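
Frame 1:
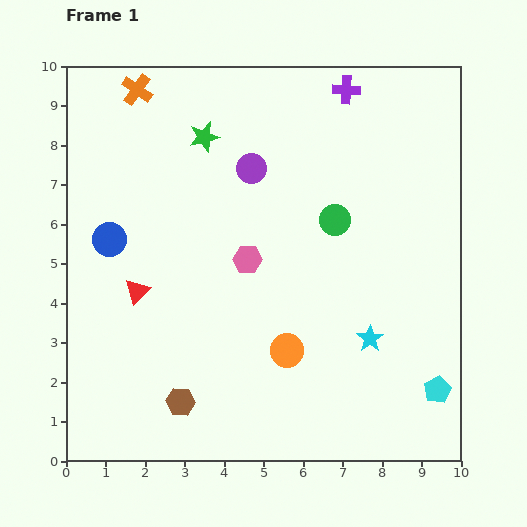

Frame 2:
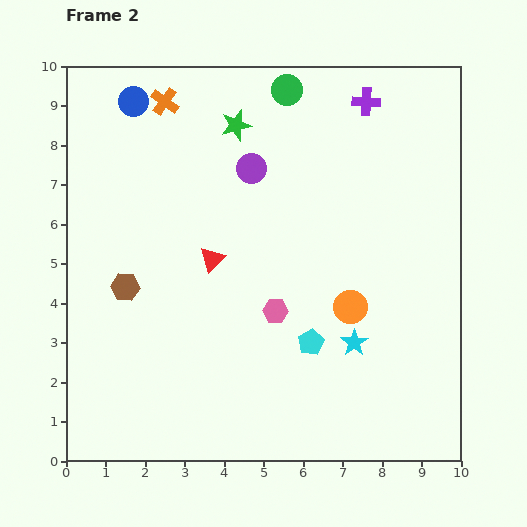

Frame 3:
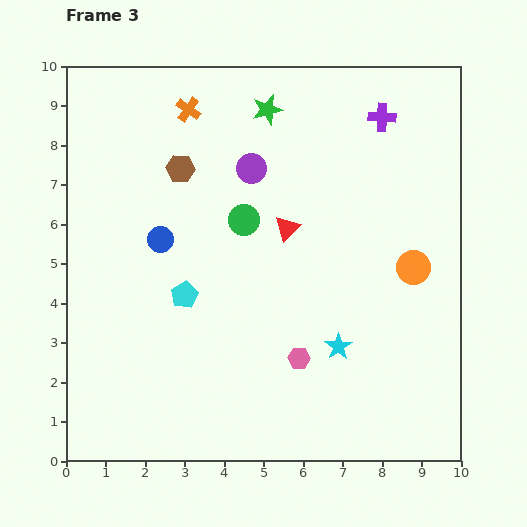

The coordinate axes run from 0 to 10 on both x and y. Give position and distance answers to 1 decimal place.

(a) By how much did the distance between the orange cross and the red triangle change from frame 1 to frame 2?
-0.9

Distance in frame 1: 5.1. Distance in frame 2: 4.2.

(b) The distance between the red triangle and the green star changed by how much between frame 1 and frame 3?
-1.3

Distance in frame 1: 4.3. Distance in frame 3: 3.0.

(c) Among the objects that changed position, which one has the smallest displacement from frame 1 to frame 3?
the cyan star

(moved 0.8)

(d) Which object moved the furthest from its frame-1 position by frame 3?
the cyan pentagon

(moved 6.8; next 5.9)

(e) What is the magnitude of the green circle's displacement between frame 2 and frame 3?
3.5

The green circle moved from (5.6, 9.4) to (4.5, 6.1), a distance of √(1.1² + 3.3²) ≈ 3.5.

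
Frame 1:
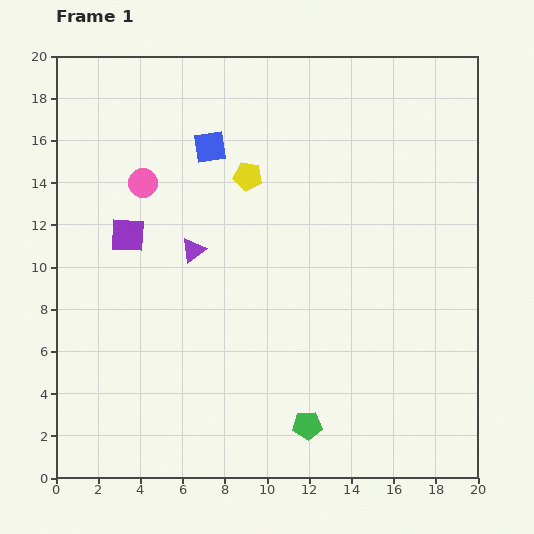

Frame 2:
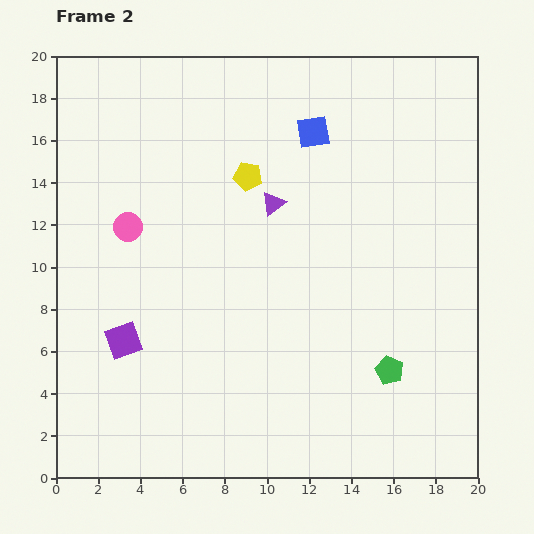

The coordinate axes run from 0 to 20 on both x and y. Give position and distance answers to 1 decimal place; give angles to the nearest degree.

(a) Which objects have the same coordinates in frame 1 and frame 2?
the yellow pentagon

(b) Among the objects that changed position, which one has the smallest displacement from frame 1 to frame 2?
the pink circle

(moved 2.2)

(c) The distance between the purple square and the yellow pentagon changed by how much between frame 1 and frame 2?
+3.4

Distance in frame 1: 6.4. Distance in frame 2: 9.8.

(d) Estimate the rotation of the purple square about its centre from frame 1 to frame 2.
22° counter-clockwise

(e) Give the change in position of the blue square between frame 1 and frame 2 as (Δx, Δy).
(4.9, 0.7)

The blue square was at (7.3, 15.7) in frame 1 and (12.2, 16.4) in frame 2.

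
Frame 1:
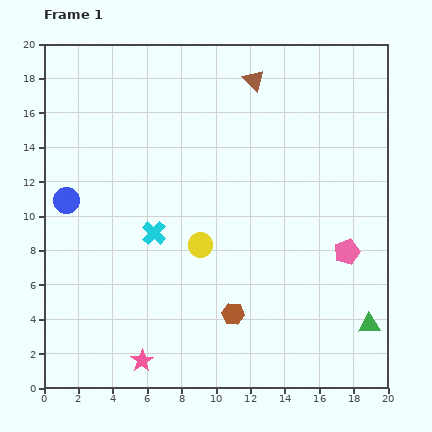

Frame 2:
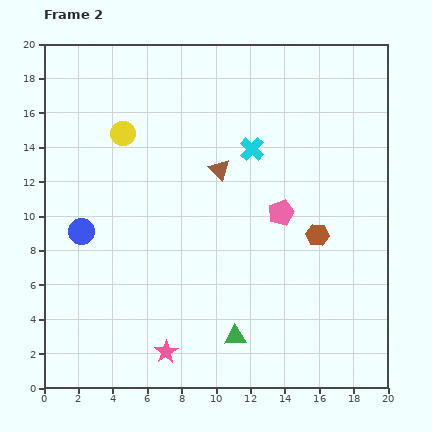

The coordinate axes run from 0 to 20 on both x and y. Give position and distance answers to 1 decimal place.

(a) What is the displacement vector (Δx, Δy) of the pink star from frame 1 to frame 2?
(1.4, 0.5)

The pink star was at (5.7, 1.6) in frame 1 and (7.1, 2.1) in frame 2.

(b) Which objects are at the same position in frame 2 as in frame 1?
none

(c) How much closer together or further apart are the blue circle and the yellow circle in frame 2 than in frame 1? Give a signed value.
-2.0

Distance in frame 1: 8.2. Distance in frame 2: 6.2.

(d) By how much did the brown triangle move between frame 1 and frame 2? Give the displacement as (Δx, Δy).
(-2.0, -5.2)

The brown triangle was at (12.2, 17.9) in frame 1 and (10.2, 12.7) in frame 2.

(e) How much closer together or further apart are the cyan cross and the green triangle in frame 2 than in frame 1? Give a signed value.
-2.7

Distance in frame 1: 13.6. Distance in frame 2: 10.9.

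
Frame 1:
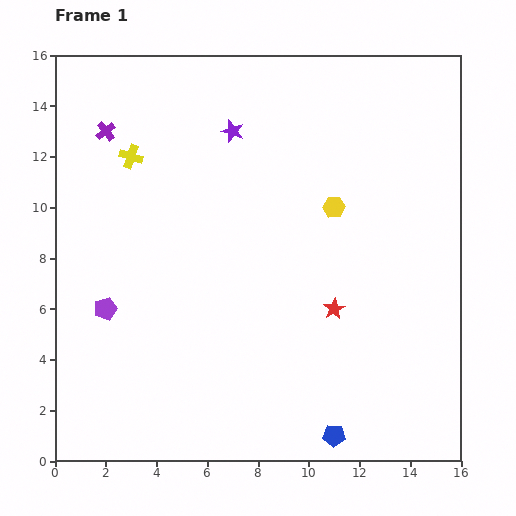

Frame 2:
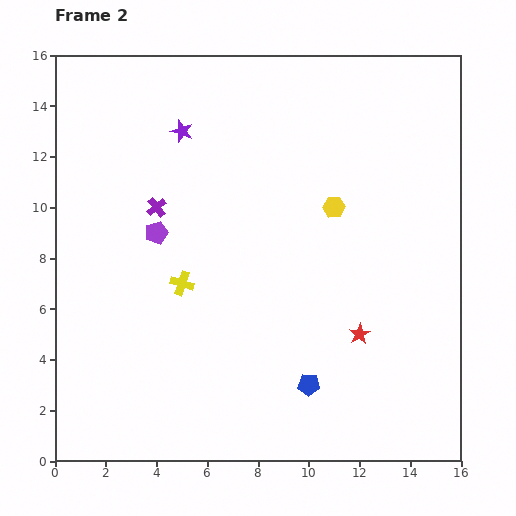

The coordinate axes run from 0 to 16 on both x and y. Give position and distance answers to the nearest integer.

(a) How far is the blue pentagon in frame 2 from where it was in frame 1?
2

The blue pentagon moved from (11, 1) to (10, 3), a distance of √(1² + 2²) ≈ 2.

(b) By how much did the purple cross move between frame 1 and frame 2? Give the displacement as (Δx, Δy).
(2, -3)

The purple cross was at (2, 13) in frame 1 and (4, 10) in frame 2.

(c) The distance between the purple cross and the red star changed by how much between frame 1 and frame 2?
-2

Distance in frame 1: 11. Distance in frame 2: 9.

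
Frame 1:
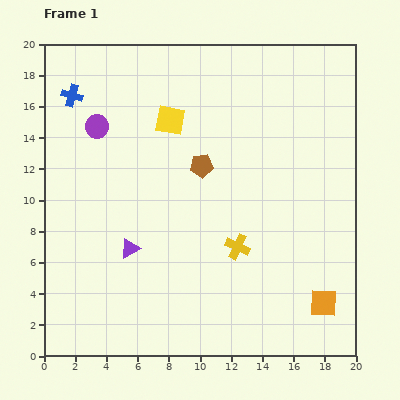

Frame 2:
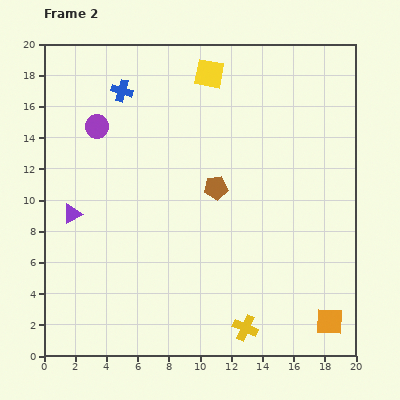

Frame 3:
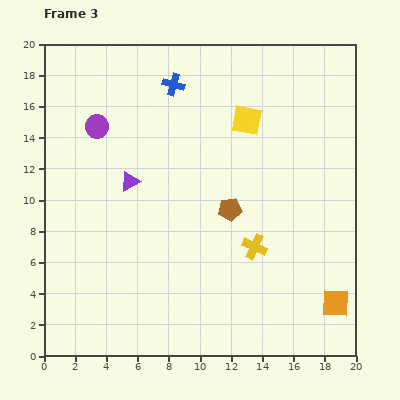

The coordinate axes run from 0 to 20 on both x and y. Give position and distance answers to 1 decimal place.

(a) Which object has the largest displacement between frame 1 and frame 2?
the yellow cross

(moved 5.2; next 4.3)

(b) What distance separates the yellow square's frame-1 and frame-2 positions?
3.9

The yellow square moved from (8.1, 15.1) to (10.6, 18.1), a distance of √(2.5² + 3.0²) ≈ 3.9.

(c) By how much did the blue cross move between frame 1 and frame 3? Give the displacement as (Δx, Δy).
(6.5, 0.7)

The blue cross was at (1.8, 16.7) in frame 1 and (8.3, 17.4) in frame 3.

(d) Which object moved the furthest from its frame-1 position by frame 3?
the blue cross

(moved 6.5; next 4.9)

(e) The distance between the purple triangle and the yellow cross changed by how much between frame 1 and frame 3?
+2.1

Distance in frame 1: 6.9. Distance in frame 3: 9.0.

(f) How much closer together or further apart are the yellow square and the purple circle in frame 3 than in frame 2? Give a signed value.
+1.6

Distance in frame 2: 8.0. Distance in frame 3: 9.6.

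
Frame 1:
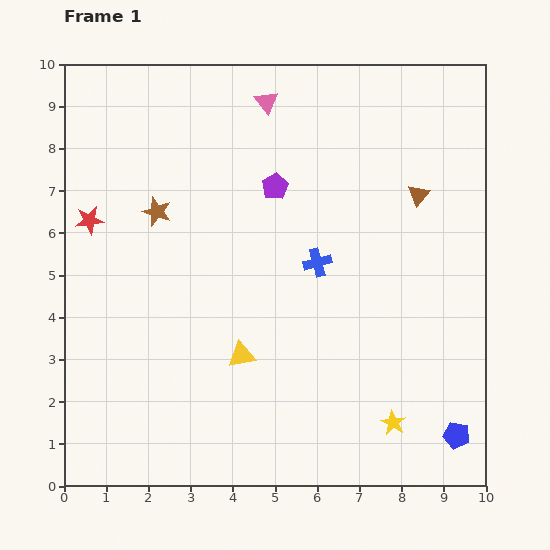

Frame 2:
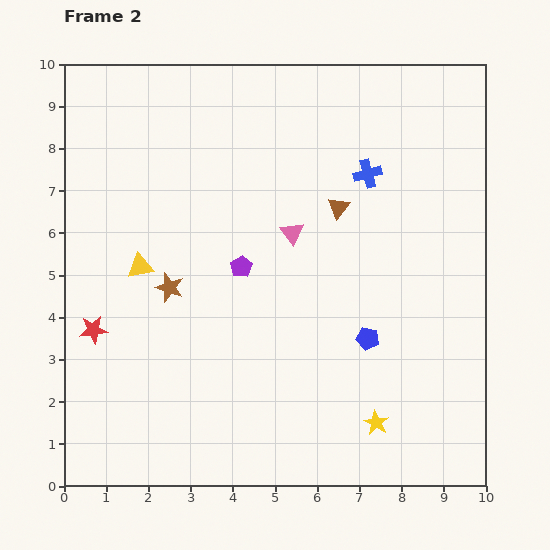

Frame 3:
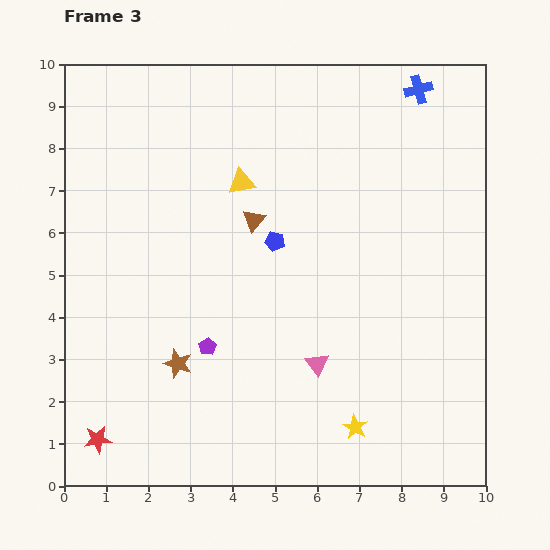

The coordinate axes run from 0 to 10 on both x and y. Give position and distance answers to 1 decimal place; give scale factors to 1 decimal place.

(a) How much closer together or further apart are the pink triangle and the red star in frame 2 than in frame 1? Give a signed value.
+0.2

Distance in frame 1: 5.0. Distance in frame 2: 5.2.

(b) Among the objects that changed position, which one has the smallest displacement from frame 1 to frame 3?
the yellow star

(moved 0.9)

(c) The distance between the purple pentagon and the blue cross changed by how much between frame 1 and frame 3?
+5.8

Distance in frame 1: 2.1. Distance in frame 3: 7.9.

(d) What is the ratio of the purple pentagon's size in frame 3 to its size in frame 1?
0.7×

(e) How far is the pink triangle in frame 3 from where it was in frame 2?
3.2

The pink triangle moved from (5.4, 6.0) to (6.0, 2.9), a distance of √(0.6² + 3.1²) ≈ 3.2.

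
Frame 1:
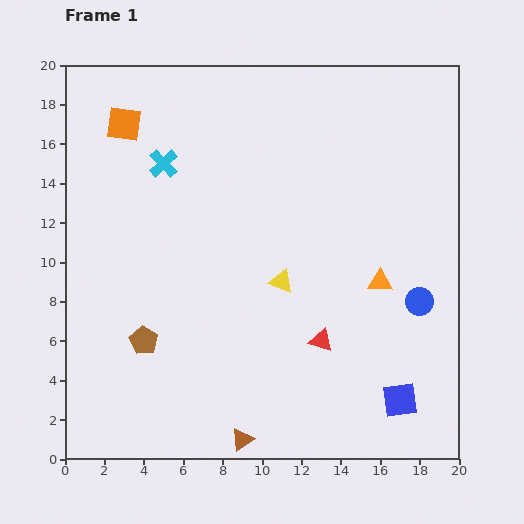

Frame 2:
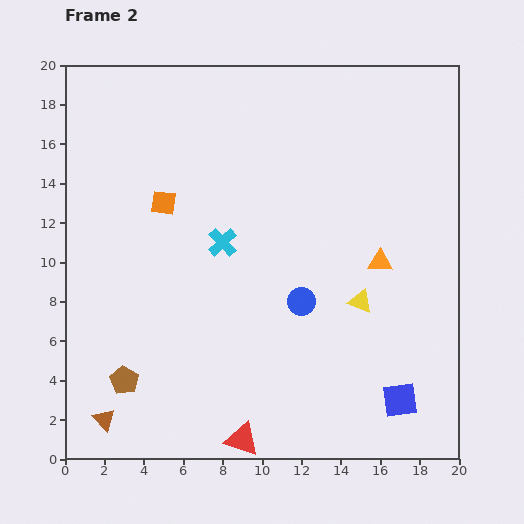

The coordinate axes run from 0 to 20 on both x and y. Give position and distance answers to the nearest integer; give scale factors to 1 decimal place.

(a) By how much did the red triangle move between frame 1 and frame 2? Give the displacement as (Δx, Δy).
(-4, -5)

The red triangle was at (13, 6) in frame 1 and (9, 1) in frame 2.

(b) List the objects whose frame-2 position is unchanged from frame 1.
the blue square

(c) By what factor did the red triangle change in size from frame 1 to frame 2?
1.5×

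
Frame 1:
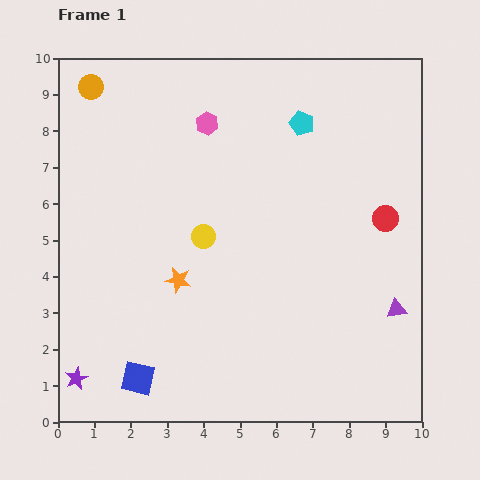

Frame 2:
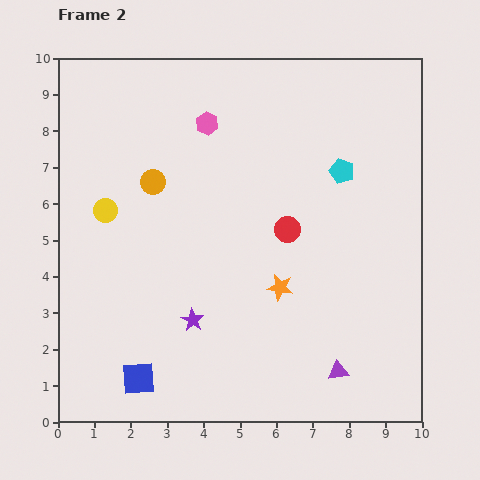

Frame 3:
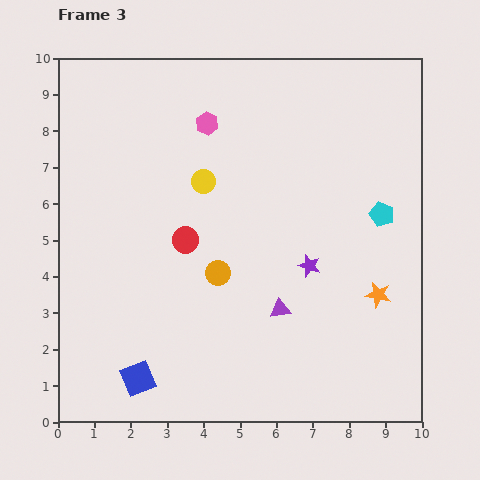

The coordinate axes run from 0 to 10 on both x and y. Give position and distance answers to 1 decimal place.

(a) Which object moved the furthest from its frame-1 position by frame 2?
the purple star

(moved 3.6; next 3.1)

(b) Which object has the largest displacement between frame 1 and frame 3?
the purple star

(moved 7.1; next 6.2)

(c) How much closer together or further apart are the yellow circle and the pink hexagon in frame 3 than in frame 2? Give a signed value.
-2.1

Distance in frame 2: 3.7. Distance in frame 3: 1.6.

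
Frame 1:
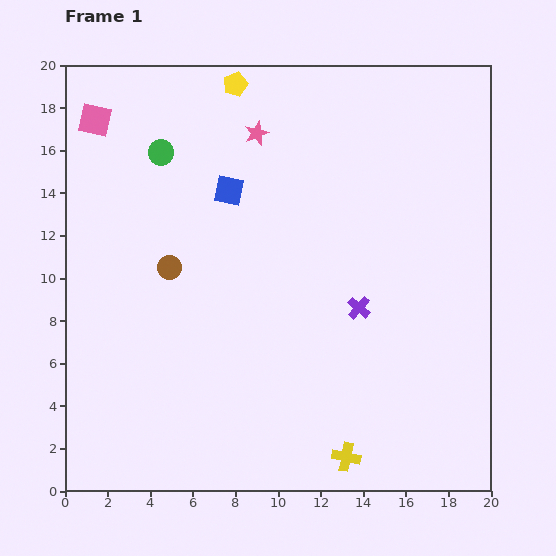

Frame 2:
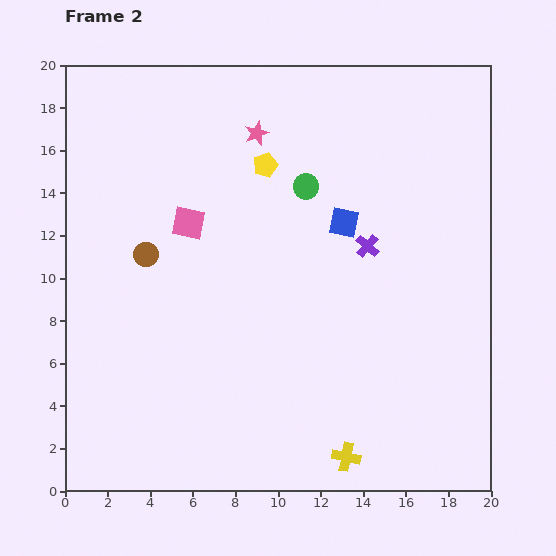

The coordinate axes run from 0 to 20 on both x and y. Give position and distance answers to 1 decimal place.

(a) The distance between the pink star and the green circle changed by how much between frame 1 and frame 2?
-1.2

Distance in frame 1: 4.6. Distance in frame 2: 3.4.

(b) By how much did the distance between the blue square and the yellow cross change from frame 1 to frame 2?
-2.7

Distance in frame 1: 13.7. Distance in frame 2: 11.0.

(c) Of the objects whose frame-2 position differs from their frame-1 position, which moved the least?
the brown circle

(moved 1.3)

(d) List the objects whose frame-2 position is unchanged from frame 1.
the pink star, the yellow cross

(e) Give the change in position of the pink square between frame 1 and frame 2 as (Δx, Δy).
(4.4, -4.8)

The pink square was at (1.4, 17.4) in frame 1 and (5.8, 12.6) in frame 2.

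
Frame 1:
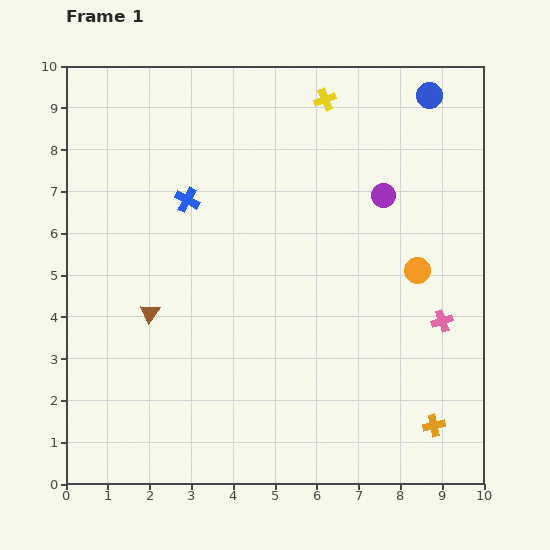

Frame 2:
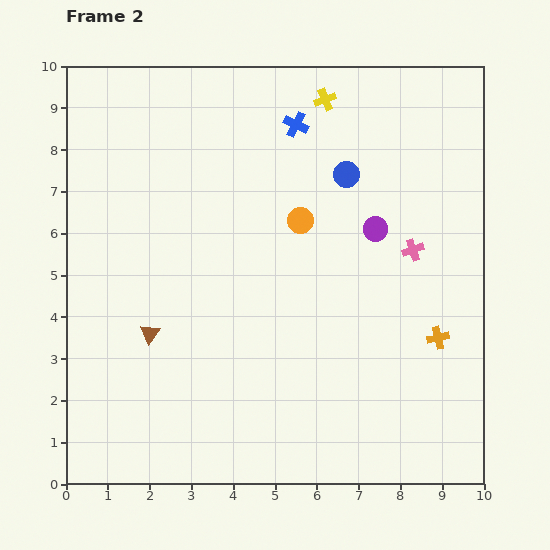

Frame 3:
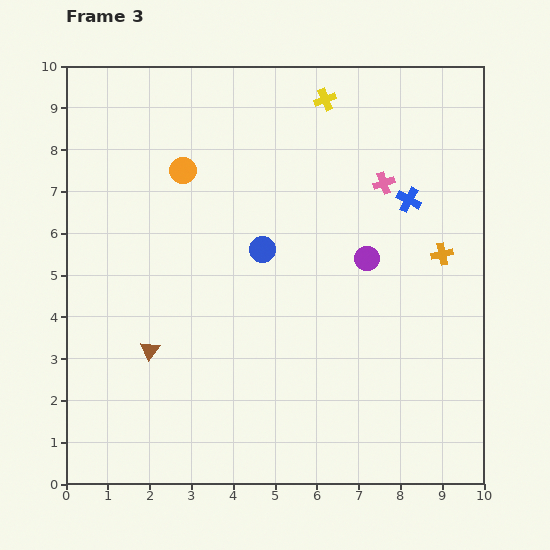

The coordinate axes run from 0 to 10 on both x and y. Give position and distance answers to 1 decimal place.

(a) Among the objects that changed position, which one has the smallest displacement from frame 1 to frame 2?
the brown triangle

(moved 0.5)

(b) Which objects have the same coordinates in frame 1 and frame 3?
the yellow cross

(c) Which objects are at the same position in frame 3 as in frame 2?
the yellow cross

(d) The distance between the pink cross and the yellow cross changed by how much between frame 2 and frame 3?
-1.8

Distance in frame 2: 4.2. Distance in frame 3: 2.4.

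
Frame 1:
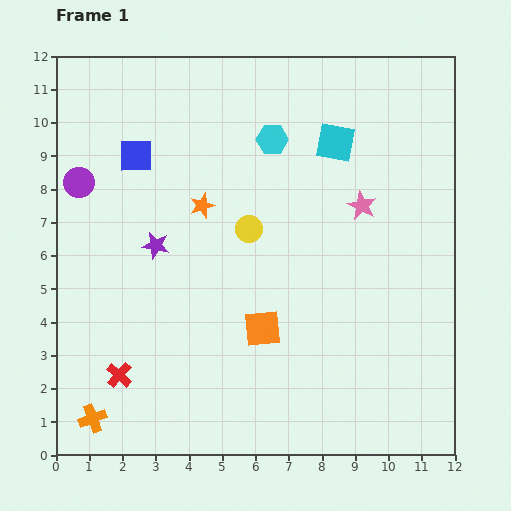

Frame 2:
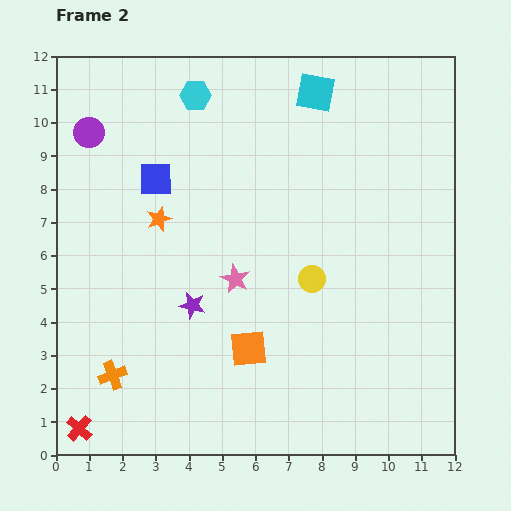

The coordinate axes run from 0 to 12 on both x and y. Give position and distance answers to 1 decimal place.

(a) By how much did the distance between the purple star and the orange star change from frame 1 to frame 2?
+1.0

Distance in frame 1: 1.8. Distance in frame 2: 2.8.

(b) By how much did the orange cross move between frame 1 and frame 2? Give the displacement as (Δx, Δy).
(0.6, 1.3)

The orange cross was at (1.1, 1.1) in frame 1 and (1.7, 2.4) in frame 2.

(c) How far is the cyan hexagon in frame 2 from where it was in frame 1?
2.6

The cyan hexagon moved from (6.5, 9.5) to (4.2, 10.8), a distance of √(2.3² + 1.3²) ≈ 2.6.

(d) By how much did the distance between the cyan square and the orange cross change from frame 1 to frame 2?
-0.6

Distance in frame 1: 11.1. Distance in frame 2: 10.5.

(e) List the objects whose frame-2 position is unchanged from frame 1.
none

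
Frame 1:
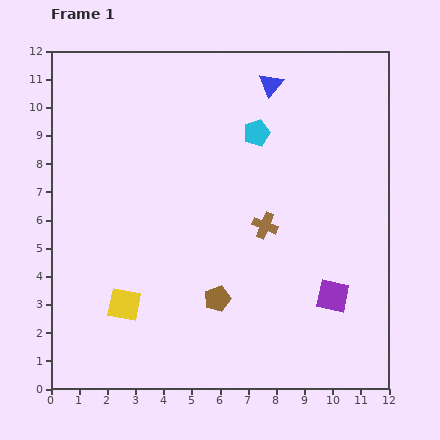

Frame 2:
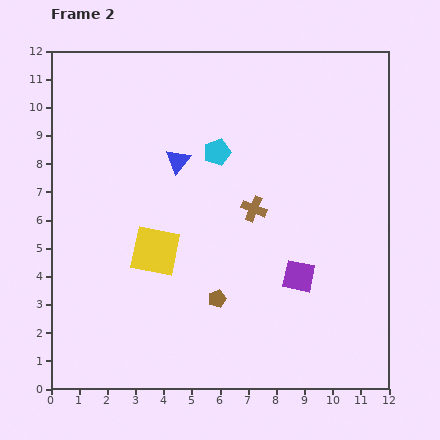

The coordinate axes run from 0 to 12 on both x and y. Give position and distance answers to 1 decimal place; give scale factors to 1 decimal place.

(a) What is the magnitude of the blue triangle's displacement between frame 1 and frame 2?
4.3

The blue triangle moved from (7.8, 10.8) to (4.5, 8.1), a distance of √(3.3² + 2.7²) ≈ 4.3.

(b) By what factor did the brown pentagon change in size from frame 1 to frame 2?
0.7×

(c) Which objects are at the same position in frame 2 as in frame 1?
the brown pentagon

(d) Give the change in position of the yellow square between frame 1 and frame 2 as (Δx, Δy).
(1.1, 1.9)

The yellow square was at (2.6, 3.0) in frame 1 and (3.7, 4.9) in frame 2.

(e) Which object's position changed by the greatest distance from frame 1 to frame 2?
the blue triangle

(moved 4.3; next 2.2)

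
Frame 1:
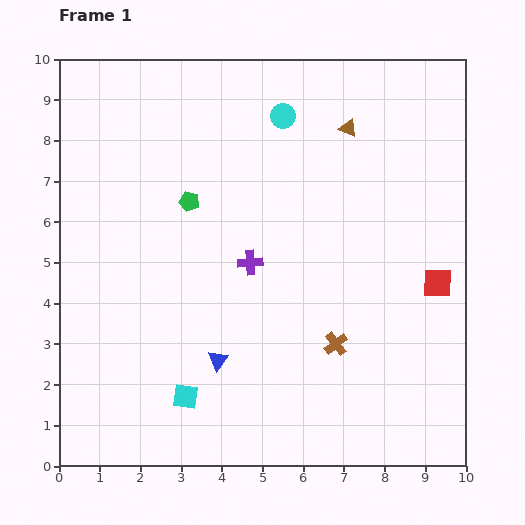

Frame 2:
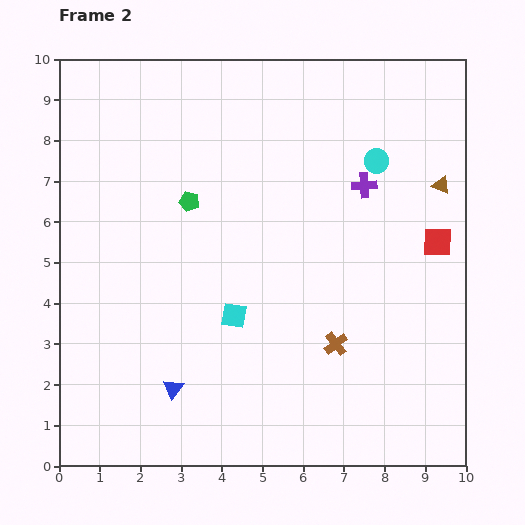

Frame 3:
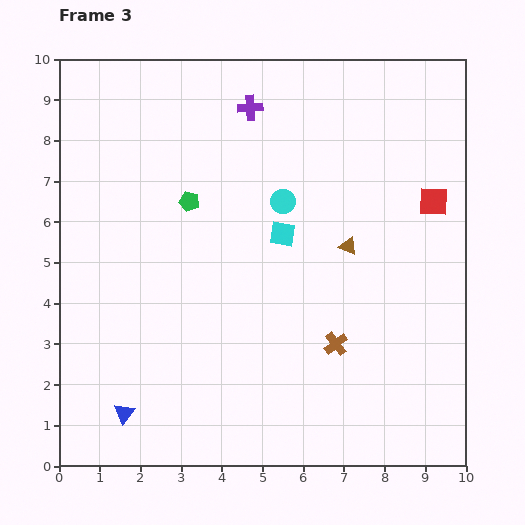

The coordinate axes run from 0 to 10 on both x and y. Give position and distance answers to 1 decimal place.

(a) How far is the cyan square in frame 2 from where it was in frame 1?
2.3

The cyan square moved from (3.1, 1.7) to (4.3, 3.7), a distance of √(1.2² + 2.0²) ≈ 2.3.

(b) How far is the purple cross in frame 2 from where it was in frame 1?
3.4

The purple cross moved from (4.7, 5.0) to (7.5, 6.9), a distance of √(2.8² + 1.9²) ≈ 3.4.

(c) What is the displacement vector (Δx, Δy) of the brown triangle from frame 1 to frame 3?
(0.0, -2.9)

The brown triangle was at (7.1, 8.3) in frame 1 and (7.1, 5.4) in frame 3.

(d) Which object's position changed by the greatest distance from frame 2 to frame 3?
the purple cross

(moved 3.4; next 2.7)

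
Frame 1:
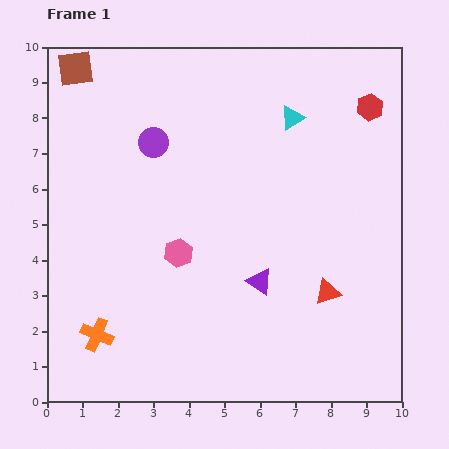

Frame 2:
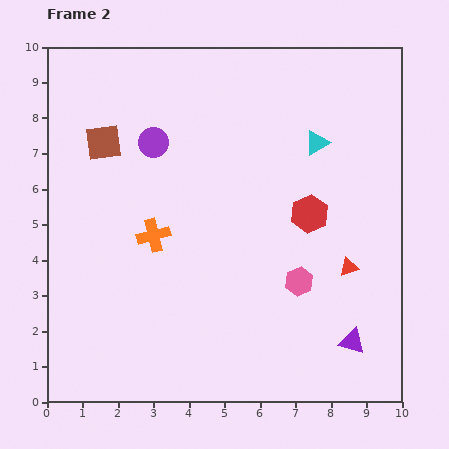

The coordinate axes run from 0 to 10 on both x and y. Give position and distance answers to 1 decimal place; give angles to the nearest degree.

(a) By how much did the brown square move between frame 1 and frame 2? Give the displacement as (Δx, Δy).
(0.8, -2.1)

The brown square was at (0.8, 9.4) in frame 1 and (1.6, 7.3) in frame 2.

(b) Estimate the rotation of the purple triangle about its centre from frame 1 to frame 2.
17° counter-clockwise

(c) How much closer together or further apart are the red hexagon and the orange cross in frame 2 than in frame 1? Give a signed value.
-5.6

Distance in frame 1: 10.0. Distance in frame 2: 4.4.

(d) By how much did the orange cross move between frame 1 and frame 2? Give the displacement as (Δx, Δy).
(1.6, 2.8)

The orange cross was at (1.4, 1.9) in frame 1 and (3.0, 4.7) in frame 2.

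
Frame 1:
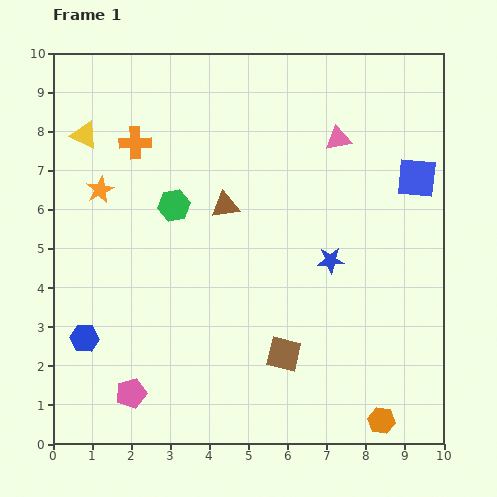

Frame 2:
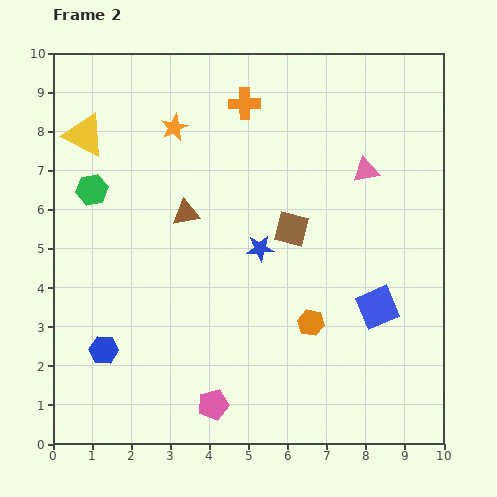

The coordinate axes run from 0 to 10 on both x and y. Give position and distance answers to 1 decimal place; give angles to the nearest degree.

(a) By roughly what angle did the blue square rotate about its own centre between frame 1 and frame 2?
29° counter-clockwise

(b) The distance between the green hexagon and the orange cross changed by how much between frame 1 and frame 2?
+2.6

Distance in frame 1: 1.9. Distance in frame 2: 4.5.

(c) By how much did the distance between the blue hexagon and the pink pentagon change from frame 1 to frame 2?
+1.3

Distance in frame 1: 1.8. Distance in frame 2: 3.1.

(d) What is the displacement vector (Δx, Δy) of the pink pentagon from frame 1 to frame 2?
(2.1, -0.3)

The pink pentagon was at (2.0, 1.3) in frame 1 and (4.1, 1.0) in frame 2.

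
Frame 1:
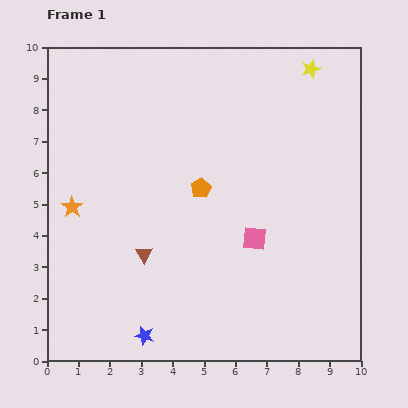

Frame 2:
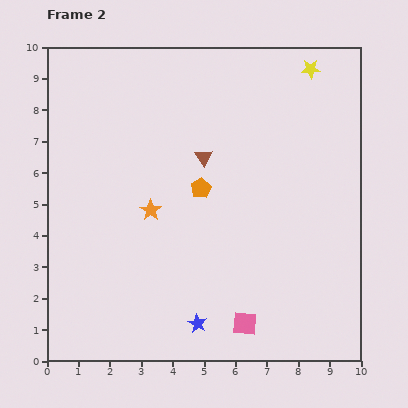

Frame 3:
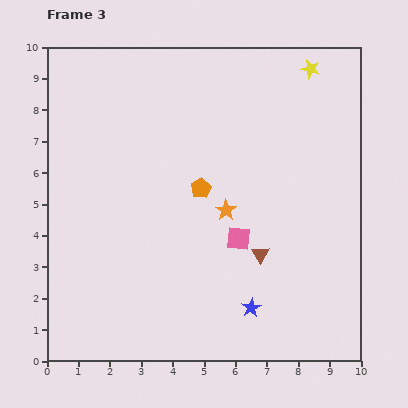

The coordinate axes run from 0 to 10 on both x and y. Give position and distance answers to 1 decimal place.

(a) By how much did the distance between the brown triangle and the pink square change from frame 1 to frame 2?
+2.0

Distance in frame 1: 3.5. Distance in frame 2: 5.5.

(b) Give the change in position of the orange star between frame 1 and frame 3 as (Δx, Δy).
(4.9, -0.1)

The orange star was at (0.8, 4.9) in frame 1 and (5.7, 4.8) in frame 3.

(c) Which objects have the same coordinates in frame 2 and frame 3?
the yellow star, the orange pentagon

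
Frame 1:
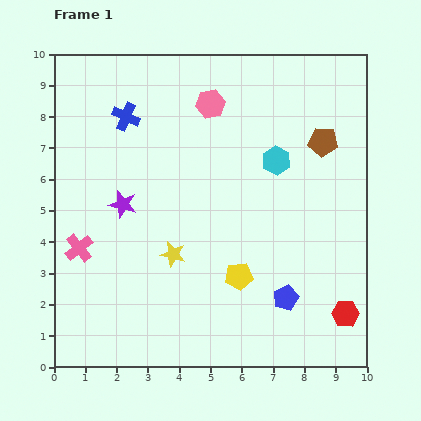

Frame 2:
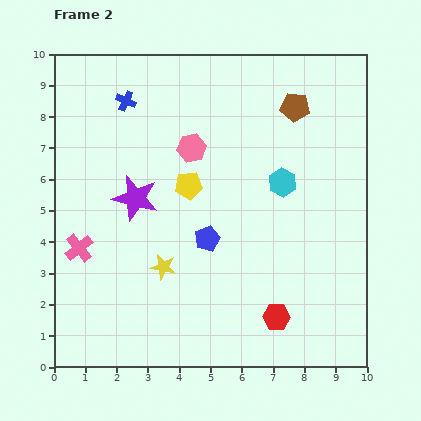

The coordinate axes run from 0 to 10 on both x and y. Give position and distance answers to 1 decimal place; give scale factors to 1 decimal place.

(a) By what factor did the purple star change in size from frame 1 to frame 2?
1.6×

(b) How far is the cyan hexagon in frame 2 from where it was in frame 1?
0.7

The cyan hexagon moved from (7.1, 6.6) to (7.3, 5.9), a distance of √(0.2² + 0.7²) ≈ 0.7.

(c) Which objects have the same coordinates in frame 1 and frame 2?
the pink cross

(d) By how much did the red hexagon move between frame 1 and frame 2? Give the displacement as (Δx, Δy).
(-2.2, -0.1)

The red hexagon was at (9.3, 1.7) in frame 1 and (7.1, 1.6) in frame 2.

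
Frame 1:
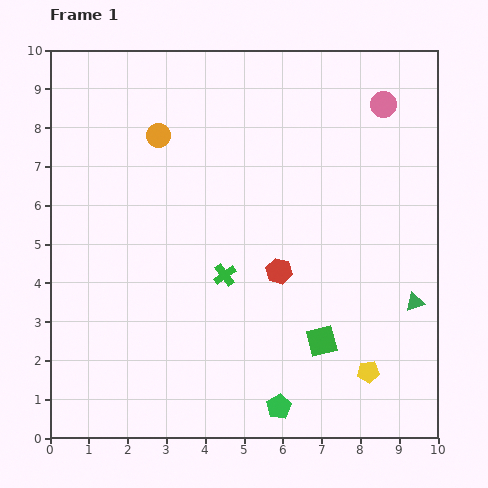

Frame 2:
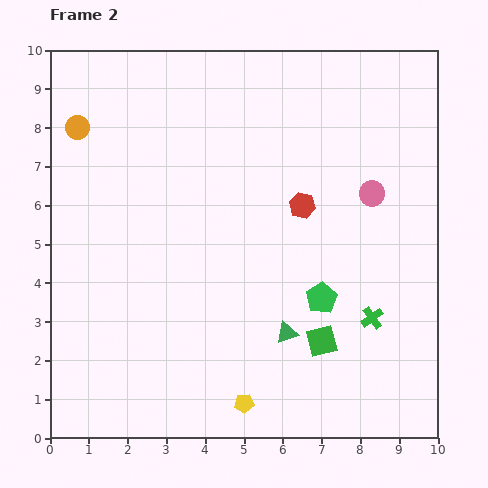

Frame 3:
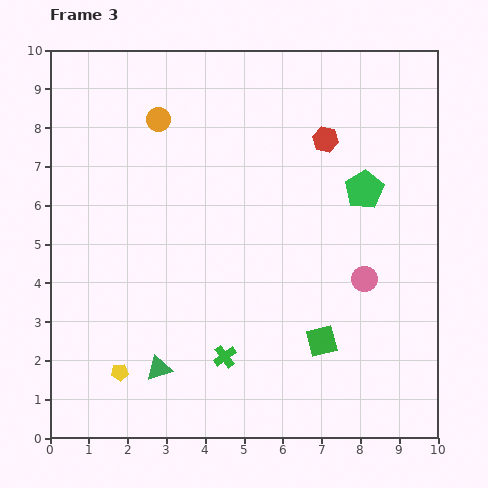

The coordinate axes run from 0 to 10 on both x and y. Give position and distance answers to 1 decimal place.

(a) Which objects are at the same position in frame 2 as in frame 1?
the green square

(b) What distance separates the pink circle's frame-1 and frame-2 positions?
2.3

The pink circle moved from (8.6, 8.6) to (8.3, 6.3), a distance of √(0.3² + 2.3²) ≈ 2.3.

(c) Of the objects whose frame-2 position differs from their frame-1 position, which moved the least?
the red hexagon

(moved 1.8)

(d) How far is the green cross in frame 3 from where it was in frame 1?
2.1

The green cross moved from (4.5, 4.2) to (4.5, 2.1), a distance of √(0.0² + 2.1²) ≈ 2.1.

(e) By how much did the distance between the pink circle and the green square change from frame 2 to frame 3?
-2.1

Distance in frame 2: 4.0. Distance in frame 3: 1.9.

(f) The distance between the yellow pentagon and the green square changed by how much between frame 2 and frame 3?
+2.7

Distance in frame 2: 2.6. Distance in frame 3: 5.3.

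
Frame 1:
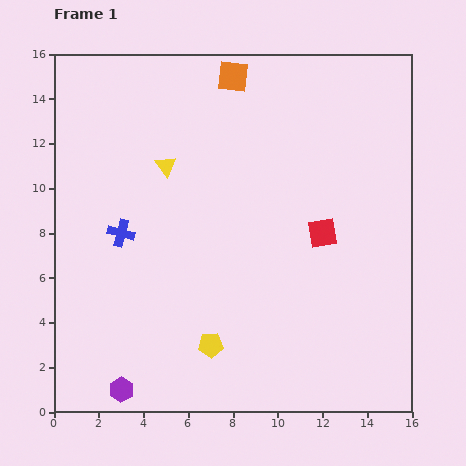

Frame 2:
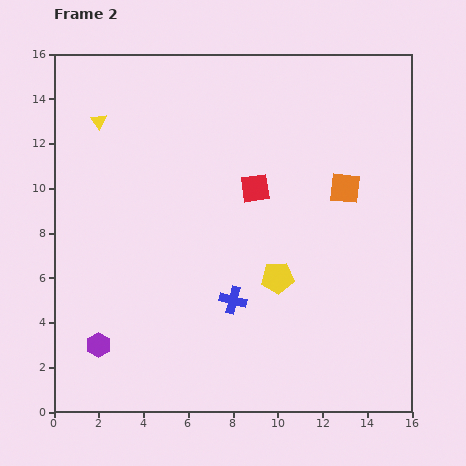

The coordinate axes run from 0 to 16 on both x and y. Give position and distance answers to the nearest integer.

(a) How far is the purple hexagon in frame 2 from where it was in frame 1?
2

The purple hexagon moved from (3, 1) to (2, 3), a distance of √(1² + 2²) ≈ 2.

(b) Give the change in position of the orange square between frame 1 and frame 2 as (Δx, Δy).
(5, -5)

The orange square was at (8, 15) in frame 1 and (13, 10) in frame 2.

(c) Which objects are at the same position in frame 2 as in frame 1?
none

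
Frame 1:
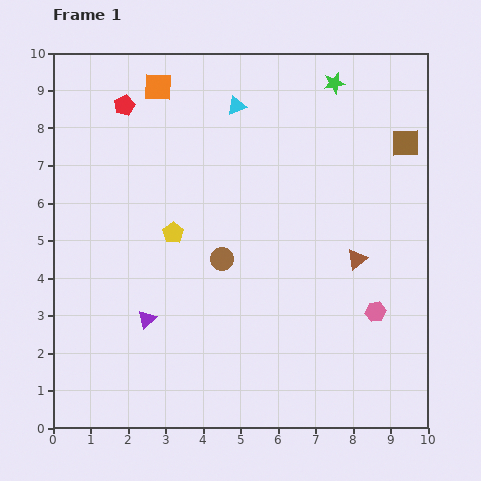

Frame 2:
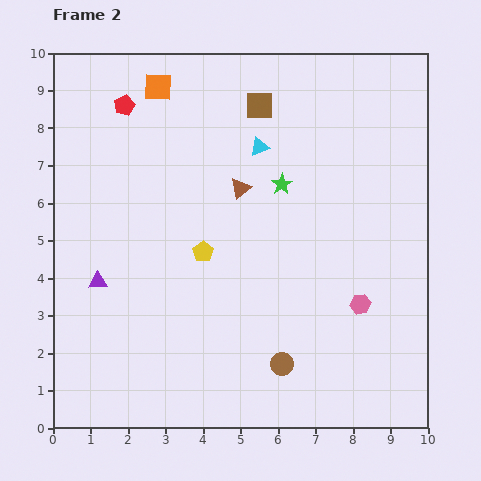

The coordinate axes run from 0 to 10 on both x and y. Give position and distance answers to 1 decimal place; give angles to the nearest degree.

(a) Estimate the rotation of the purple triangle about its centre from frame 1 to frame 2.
41° clockwise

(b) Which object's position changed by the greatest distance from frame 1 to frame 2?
the brown square

(moved 4.0; next 3.6)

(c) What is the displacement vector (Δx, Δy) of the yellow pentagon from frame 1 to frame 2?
(0.8, -0.5)

The yellow pentagon was at (3.2, 5.2) in frame 1 and (4.0, 4.7) in frame 2.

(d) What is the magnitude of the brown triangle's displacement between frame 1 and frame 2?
3.6

The brown triangle moved from (8.1, 4.5) to (5.0, 6.4), a distance of √(3.1² + 1.9²) ≈ 3.6.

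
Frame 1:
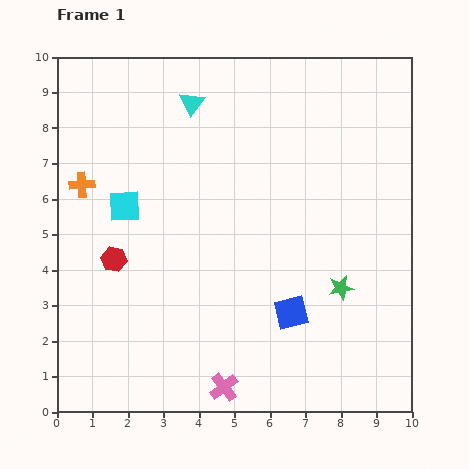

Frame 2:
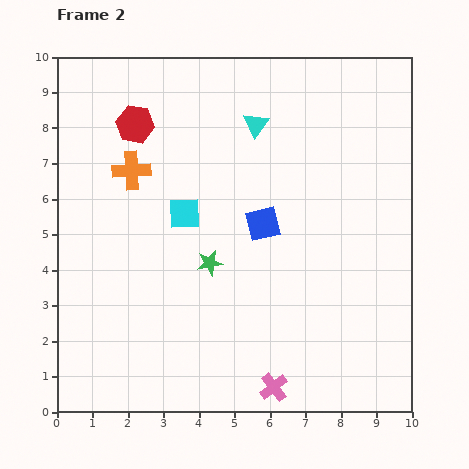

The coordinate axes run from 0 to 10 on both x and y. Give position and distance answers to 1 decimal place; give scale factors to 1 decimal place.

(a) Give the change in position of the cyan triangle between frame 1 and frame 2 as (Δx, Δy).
(1.8, -0.6)

The cyan triangle was at (3.8, 8.7) in frame 1 and (5.6, 8.1) in frame 2.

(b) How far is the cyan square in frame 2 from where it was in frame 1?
1.7

The cyan square moved from (1.9, 5.8) to (3.6, 5.6), a distance of √(1.7² + 0.2²) ≈ 1.7.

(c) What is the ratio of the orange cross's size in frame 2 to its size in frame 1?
1.5×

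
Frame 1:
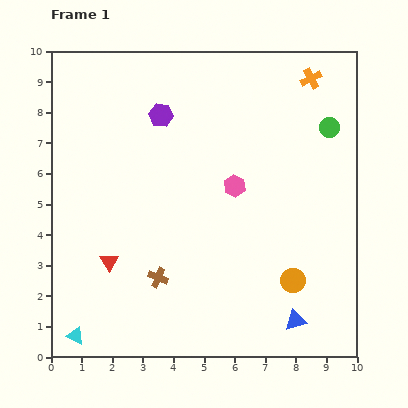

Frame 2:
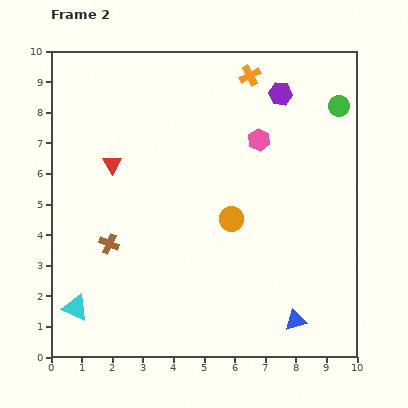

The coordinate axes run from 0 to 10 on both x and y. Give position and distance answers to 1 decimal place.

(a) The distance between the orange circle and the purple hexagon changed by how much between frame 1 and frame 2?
-2.5

Distance in frame 1: 6.9. Distance in frame 2: 4.4.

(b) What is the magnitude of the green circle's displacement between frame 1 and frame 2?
0.8

The green circle moved from (9.1, 7.5) to (9.4, 8.2), a distance of √(0.3² + 0.7²) ≈ 0.8.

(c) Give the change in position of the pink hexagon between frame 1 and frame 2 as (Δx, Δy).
(0.8, 1.5)

The pink hexagon was at (6.0, 5.6) in frame 1 and (6.8, 7.1) in frame 2.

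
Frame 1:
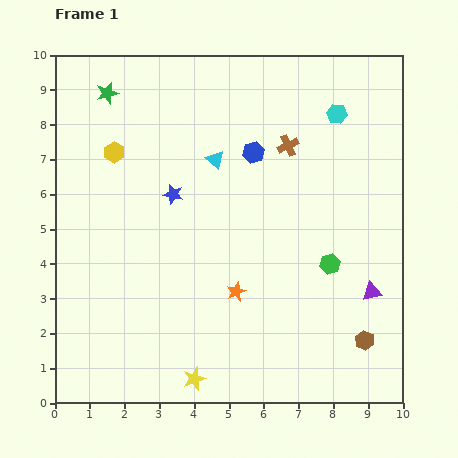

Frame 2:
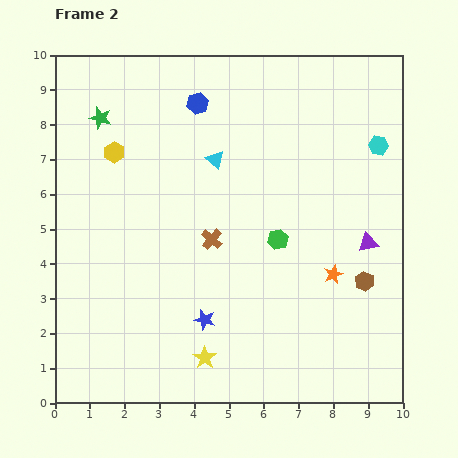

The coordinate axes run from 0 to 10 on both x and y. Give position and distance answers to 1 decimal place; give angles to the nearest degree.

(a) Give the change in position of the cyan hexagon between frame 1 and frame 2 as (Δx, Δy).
(1.2, -0.9)

The cyan hexagon was at (8.1, 8.3) in frame 1 and (9.3, 7.4) in frame 2.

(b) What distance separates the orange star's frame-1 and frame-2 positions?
2.8

The orange star moved from (5.2, 3.2) to (8.0, 3.7), a distance of √(2.8² + 0.5²) ≈ 2.8.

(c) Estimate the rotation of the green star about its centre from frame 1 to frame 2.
31° clockwise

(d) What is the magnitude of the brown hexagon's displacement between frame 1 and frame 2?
1.7

The brown hexagon moved from (8.9, 1.8) to (8.9, 3.5), a distance of √(0.0² + 1.7²) ≈ 1.7.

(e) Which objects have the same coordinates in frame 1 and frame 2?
the cyan triangle, the yellow hexagon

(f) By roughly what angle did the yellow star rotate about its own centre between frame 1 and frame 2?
18° counter-clockwise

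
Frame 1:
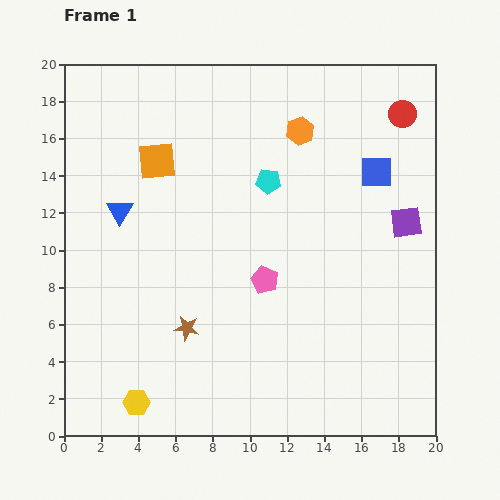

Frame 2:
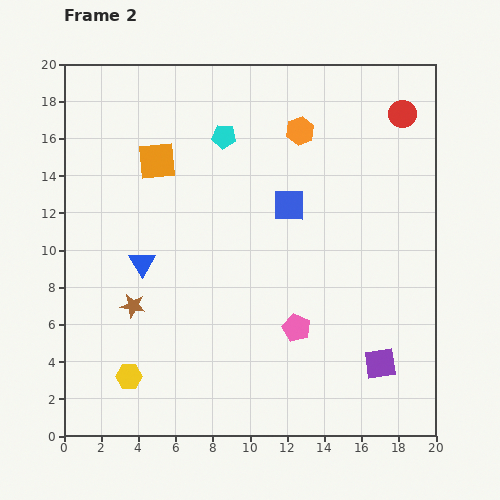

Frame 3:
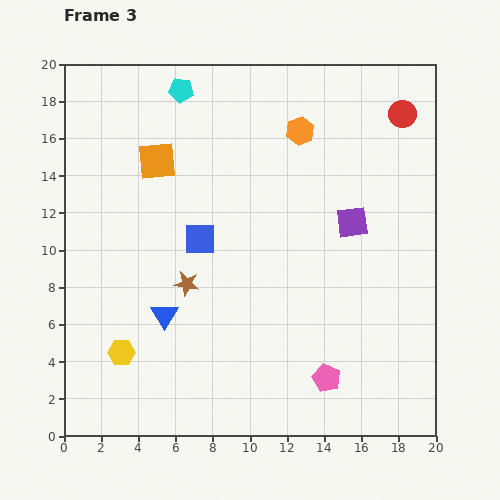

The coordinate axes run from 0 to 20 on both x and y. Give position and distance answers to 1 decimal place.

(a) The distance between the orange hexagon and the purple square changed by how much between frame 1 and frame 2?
+5.7

Distance in frame 1: 7.5. Distance in frame 2: 13.2.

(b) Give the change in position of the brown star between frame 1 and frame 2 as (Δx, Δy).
(-2.9, 1.2)

The brown star was at (6.6, 5.8) in frame 1 and (3.7, 7.0) in frame 2.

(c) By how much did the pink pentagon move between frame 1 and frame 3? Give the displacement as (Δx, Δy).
(3.3, -5.3)

The pink pentagon was at (10.8, 8.4) in frame 1 and (14.1, 3.1) in frame 3.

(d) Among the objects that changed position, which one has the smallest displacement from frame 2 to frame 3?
the yellow hexagon

(moved 1.4)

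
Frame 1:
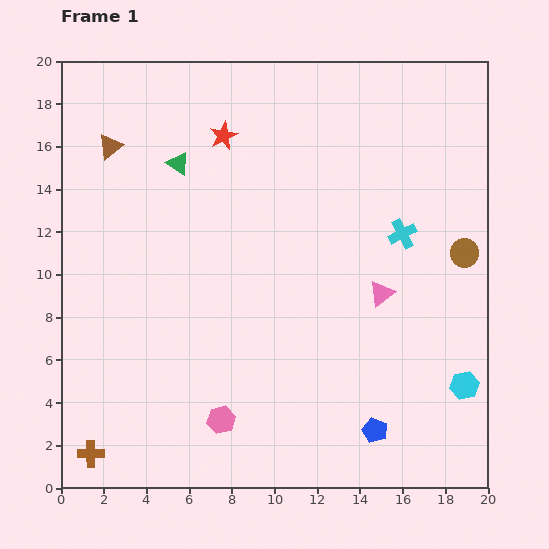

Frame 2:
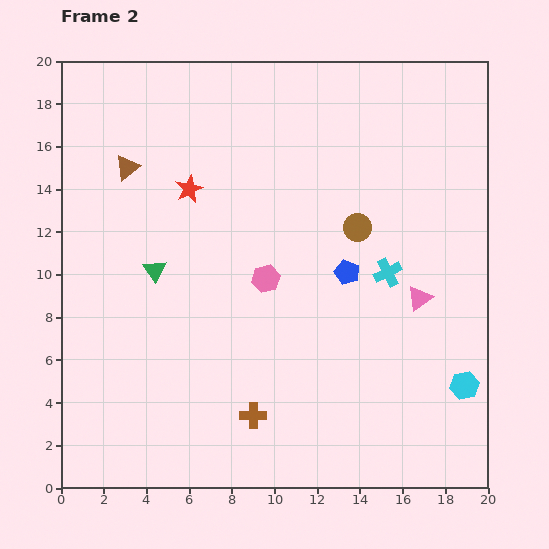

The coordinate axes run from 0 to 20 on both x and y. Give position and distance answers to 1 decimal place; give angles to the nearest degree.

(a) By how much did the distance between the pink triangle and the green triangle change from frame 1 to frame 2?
+1.2

Distance in frame 1: 11.3. Distance in frame 2: 12.5.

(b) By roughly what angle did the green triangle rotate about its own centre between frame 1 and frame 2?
22° clockwise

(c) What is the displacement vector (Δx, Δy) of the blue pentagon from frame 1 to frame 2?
(-1.3, 7.4)

The blue pentagon was at (14.7, 2.7) in frame 1 and (13.4, 10.1) in frame 2.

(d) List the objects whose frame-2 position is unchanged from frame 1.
the cyan hexagon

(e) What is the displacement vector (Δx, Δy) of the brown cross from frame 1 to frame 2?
(7.6, 1.8)

The brown cross was at (1.4, 1.6) in frame 1 and (9.0, 3.4) in frame 2.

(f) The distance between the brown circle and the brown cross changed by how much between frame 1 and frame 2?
-9.8

Distance in frame 1: 19.9. Distance in frame 2: 10.1.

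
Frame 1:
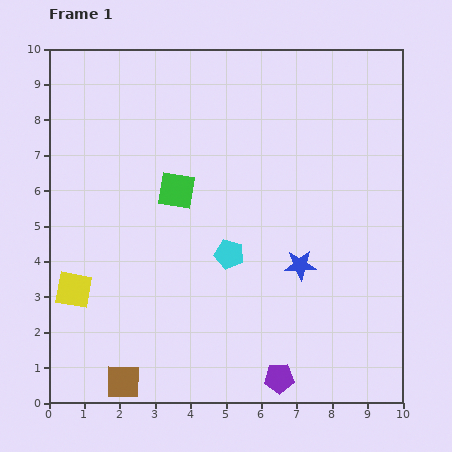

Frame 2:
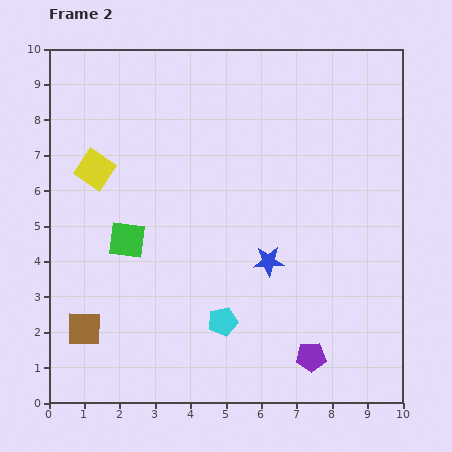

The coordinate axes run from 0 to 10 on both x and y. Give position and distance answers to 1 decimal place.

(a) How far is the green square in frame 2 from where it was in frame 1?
2.0

The green square moved from (3.6, 6.0) to (2.2, 4.6), a distance of √(1.4² + 1.4²) ≈ 2.0.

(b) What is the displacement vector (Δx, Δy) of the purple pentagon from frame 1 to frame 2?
(0.9, 0.6)

The purple pentagon was at (6.5, 0.7) in frame 1 and (7.4, 1.3) in frame 2.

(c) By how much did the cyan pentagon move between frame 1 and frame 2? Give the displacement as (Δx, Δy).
(-0.2, -1.9)

The cyan pentagon was at (5.1, 4.2) in frame 1 and (4.9, 2.3) in frame 2.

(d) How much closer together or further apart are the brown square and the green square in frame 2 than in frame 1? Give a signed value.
-2.8

Distance in frame 1: 5.6. Distance in frame 2: 2.8.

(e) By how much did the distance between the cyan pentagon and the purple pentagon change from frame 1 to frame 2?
-1.1

Distance in frame 1: 3.8. Distance in frame 2: 2.7.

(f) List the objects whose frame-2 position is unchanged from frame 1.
none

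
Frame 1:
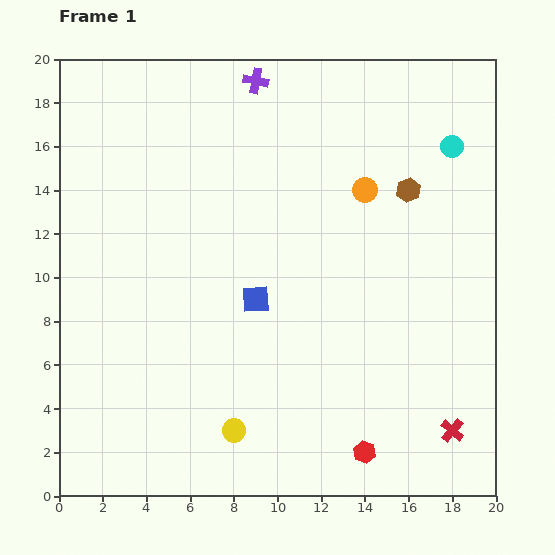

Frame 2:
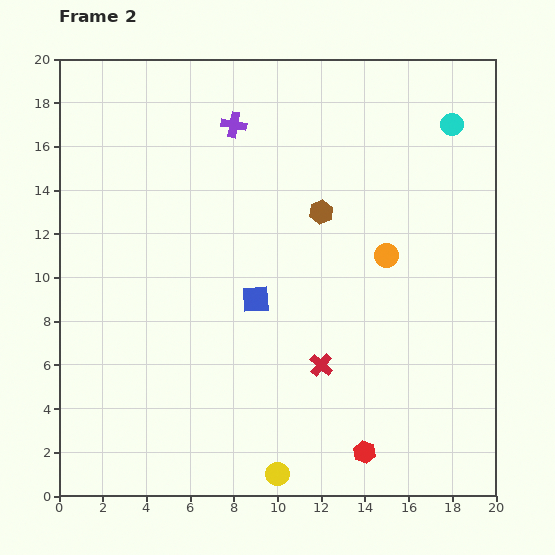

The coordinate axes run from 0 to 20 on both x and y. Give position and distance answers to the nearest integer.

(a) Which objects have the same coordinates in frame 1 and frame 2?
the blue square, the red hexagon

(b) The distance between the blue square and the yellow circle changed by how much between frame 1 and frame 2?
+2

Distance in frame 1: 6. Distance in frame 2: 8.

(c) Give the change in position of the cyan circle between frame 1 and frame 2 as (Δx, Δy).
(0, 1)

The cyan circle was at (18, 16) in frame 1 and (18, 17) in frame 2.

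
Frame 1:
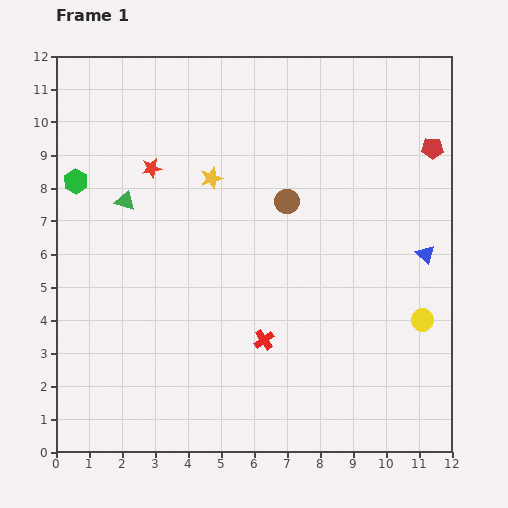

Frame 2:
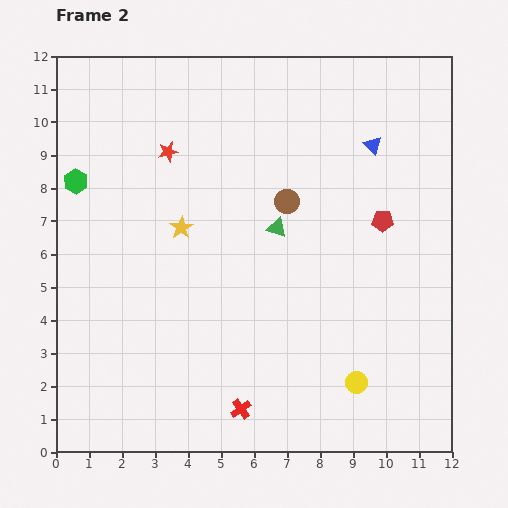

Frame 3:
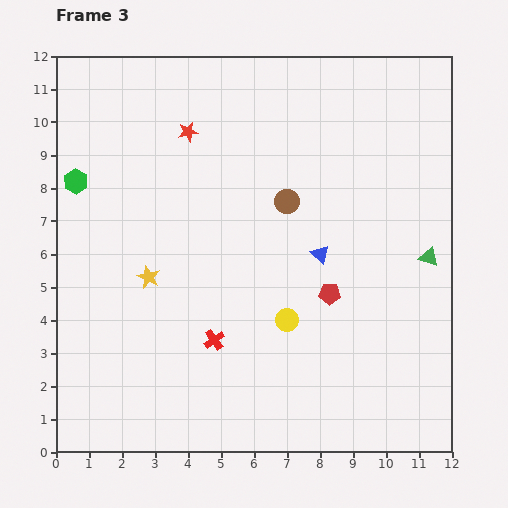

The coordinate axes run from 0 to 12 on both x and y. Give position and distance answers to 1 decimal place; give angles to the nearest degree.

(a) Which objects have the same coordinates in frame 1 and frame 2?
the brown circle, the green hexagon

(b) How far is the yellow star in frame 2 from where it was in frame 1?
1.7

The yellow star moved from (4.7, 8.3) to (3.8, 6.8), a distance of √(0.9² + 1.5²) ≈ 1.7.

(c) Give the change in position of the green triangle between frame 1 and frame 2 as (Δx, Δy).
(4.6, -0.8)

The green triangle was at (2.1, 7.6) in frame 1 and (6.7, 6.8) in frame 2.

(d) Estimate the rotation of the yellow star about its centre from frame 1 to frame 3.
31° counter-clockwise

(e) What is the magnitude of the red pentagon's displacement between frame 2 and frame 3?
2.7

The red pentagon moved from (9.9, 7.0) to (8.3, 4.8), a distance of √(1.6² + 2.2²) ≈ 2.7.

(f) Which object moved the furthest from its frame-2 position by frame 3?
the green triangle

(moved 4.7; next 3.7)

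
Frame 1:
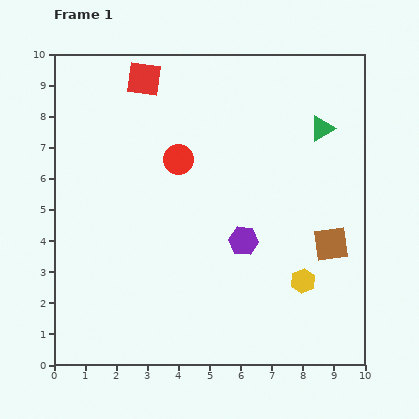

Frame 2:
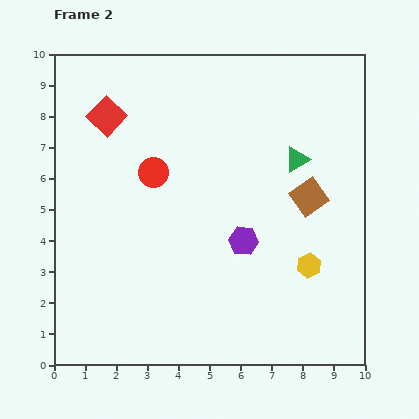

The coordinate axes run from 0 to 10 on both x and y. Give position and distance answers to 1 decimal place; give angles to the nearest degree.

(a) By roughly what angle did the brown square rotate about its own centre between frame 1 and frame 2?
29° counter-clockwise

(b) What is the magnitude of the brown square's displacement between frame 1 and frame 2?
1.7

The brown square moved from (8.9, 3.9) to (8.2, 5.4), a distance of √(0.7² + 1.5²) ≈ 1.7.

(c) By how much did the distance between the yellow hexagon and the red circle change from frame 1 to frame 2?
+0.2

Distance in frame 1: 5.6. Distance in frame 2: 5.8.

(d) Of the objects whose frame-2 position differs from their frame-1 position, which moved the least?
the yellow hexagon

(moved 0.5)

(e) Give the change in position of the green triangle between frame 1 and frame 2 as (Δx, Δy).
(-0.8, -1.0)

The green triangle was at (8.6, 7.6) in frame 1 and (7.8, 6.6) in frame 2.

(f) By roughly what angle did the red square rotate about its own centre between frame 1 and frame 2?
36° clockwise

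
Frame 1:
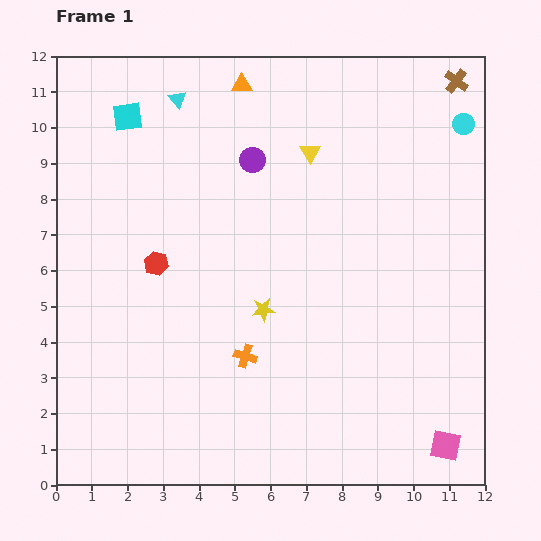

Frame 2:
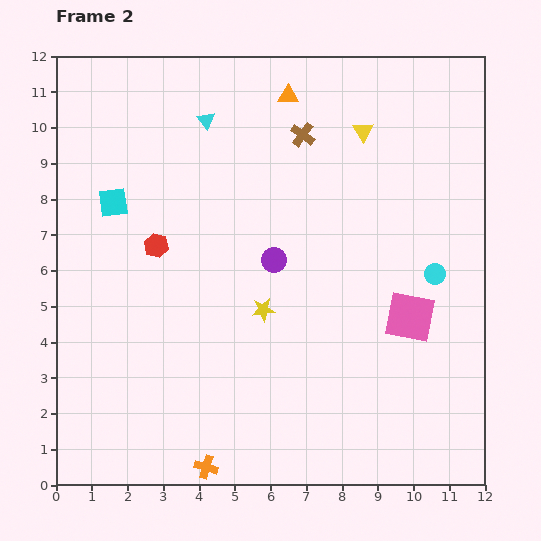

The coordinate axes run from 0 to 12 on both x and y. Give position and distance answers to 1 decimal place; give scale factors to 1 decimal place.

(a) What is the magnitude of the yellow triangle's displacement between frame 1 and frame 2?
1.6

The yellow triangle moved from (7.1, 9.3) to (8.6, 9.9), a distance of √(1.5² + 0.6²) ≈ 1.6.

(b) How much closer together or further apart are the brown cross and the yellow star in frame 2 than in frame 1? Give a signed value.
-3.4

Distance in frame 1: 8.4. Distance in frame 2: 5.0.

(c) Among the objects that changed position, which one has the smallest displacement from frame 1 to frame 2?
the red hexagon

(moved 0.5)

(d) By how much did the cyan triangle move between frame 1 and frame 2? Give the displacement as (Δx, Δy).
(0.8, -0.6)

The cyan triangle was at (3.4, 10.8) in frame 1 and (4.2, 10.2) in frame 2.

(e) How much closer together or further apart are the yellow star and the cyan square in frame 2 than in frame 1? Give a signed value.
-1.4

Distance in frame 1: 6.6. Distance in frame 2: 5.2.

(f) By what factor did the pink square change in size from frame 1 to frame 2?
1.6×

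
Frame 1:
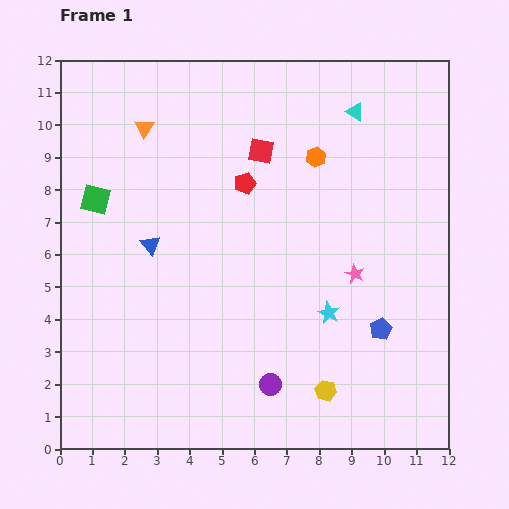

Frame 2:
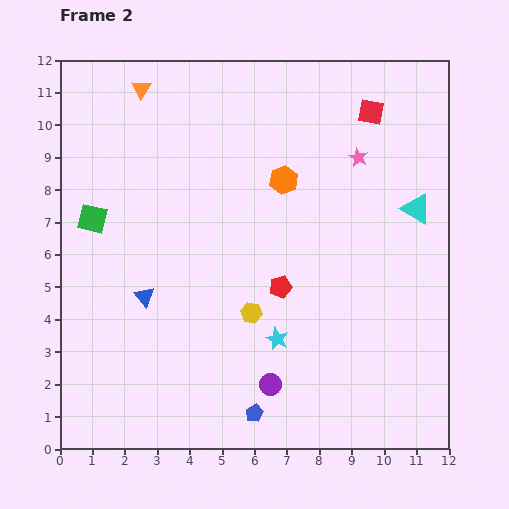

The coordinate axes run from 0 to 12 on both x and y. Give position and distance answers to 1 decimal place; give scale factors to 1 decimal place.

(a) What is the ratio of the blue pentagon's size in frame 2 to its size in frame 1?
0.8×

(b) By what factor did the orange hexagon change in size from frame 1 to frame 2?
1.4×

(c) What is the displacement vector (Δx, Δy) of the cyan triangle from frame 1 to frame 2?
(1.9, -3.0)

The cyan triangle was at (9.1, 10.4) in frame 1 and (11.0, 7.4) in frame 2.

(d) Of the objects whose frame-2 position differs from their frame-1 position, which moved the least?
the green square

(moved 0.6)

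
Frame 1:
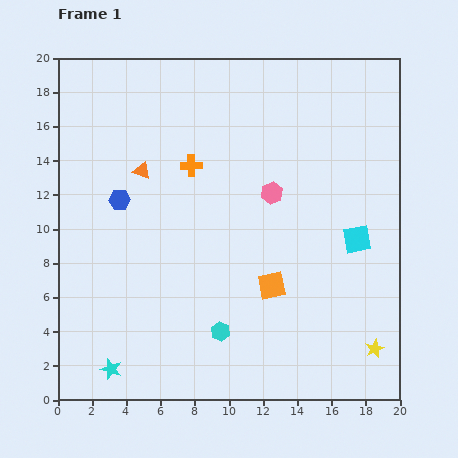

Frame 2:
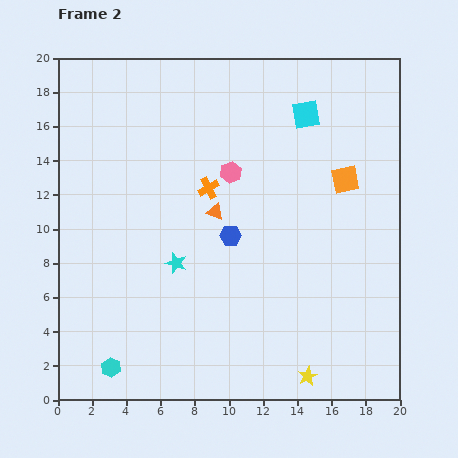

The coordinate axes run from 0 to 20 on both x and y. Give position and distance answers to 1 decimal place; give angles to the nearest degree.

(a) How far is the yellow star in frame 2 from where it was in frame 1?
4.2

The yellow star moved from (18.5, 3.0) to (14.6, 1.4), a distance of √(3.9² + 1.6²) ≈ 4.2.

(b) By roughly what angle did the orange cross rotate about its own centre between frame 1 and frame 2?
26° counter-clockwise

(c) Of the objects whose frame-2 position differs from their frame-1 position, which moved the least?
the orange cross

(moved 1.6)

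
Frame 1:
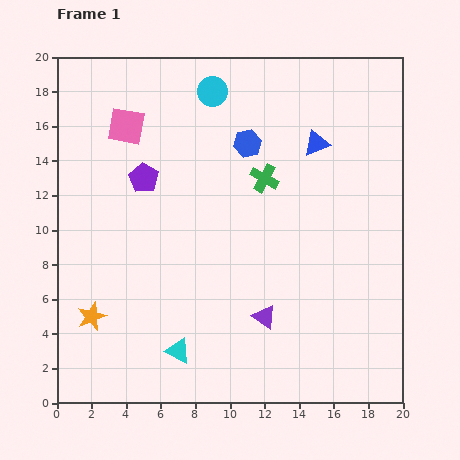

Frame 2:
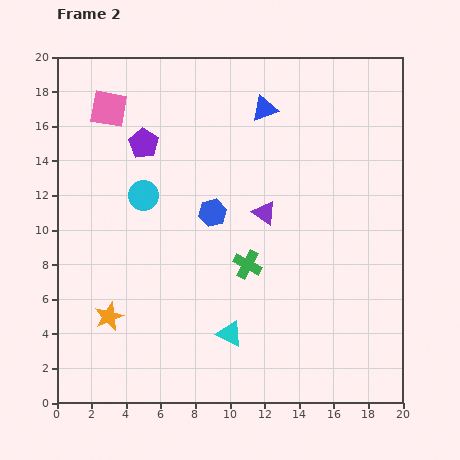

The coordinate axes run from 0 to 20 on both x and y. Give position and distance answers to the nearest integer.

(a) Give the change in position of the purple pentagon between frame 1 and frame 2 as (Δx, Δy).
(0, 2)

The purple pentagon was at (5, 13) in frame 1 and (5, 15) in frame 2.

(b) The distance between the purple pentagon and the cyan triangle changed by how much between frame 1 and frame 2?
+2

Distance in frame 1: 10. Distance in frame 2: 12.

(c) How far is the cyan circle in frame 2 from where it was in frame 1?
7

The cyan circle moved from (9, 18) to (5, 12), a distance of √(4² + 6²) ≈ 7.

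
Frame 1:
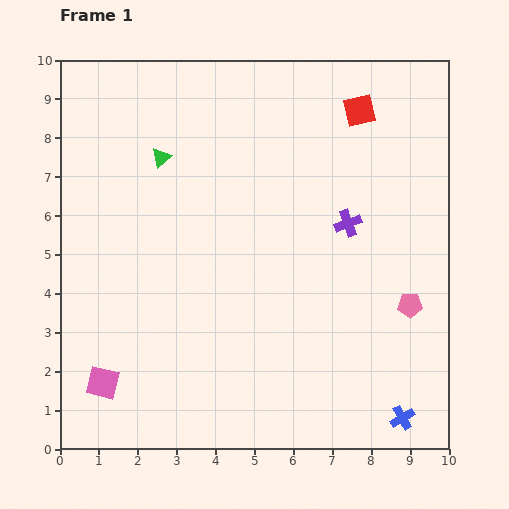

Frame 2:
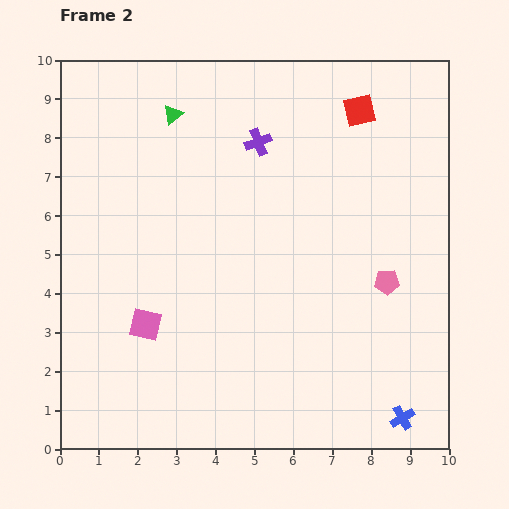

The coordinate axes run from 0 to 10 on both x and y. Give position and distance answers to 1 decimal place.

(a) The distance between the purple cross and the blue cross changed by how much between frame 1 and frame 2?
+2.8

Distance in frame 1: 5.2. Distance in frame 2: 8.0.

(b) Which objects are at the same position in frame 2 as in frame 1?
the red square, the blue cross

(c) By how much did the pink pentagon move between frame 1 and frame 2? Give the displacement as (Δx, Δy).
(-0.6, 0.6)

The pink pentagon was at (9.0, 3.7) in frame 1 and (8.4, 4.3) in frame 2.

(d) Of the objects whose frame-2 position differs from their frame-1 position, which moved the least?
the pink pentagon

(moved 0.8)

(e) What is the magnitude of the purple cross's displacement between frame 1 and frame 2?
3.1

The purple cross moved from (7.4, 5.8) to (5.1, 7.9), a distance of √(2.3² + 2.1²) ≈ 3.1.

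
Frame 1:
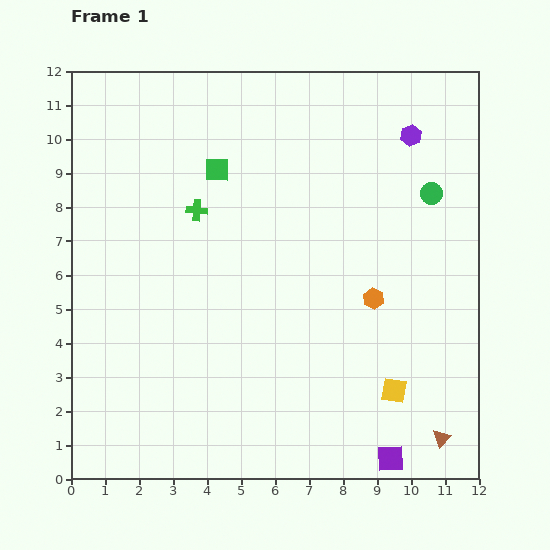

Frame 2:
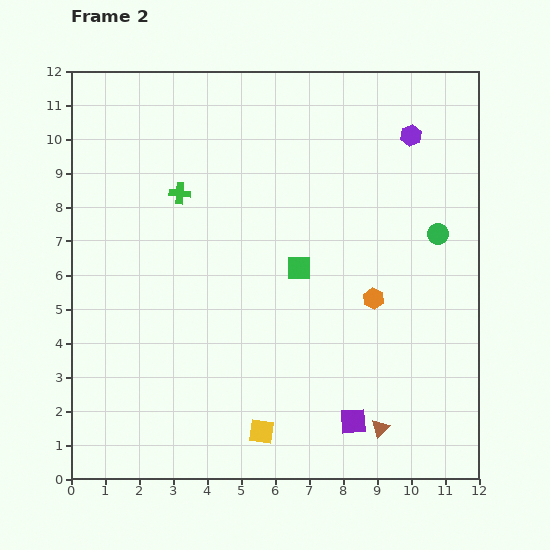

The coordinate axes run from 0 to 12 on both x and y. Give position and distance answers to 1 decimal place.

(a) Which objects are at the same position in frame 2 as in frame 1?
the orange hexagon, the purple hexagon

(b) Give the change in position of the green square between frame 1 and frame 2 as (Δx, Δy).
(2.4, -2.9)

The green square was at (4.3, 9.1) in frame 1 and (6.7, 6.2) in frame 2.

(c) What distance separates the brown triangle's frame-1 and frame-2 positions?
1.8

The brown triangle moved from (10.9, 1.2) to (9.1, 1.5), a distance of √(1.8² + 0.3²) ≈ 1.8.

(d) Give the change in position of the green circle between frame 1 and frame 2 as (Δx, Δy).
(0.2, -1.2)

The green circle was at (10.6, 8.4) in frame 1 and (10.8, 7.2) in frame 2.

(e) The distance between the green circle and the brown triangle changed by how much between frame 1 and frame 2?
-1.3

Distance in frame 1: 7.2. Distance in frame 2: 5.9.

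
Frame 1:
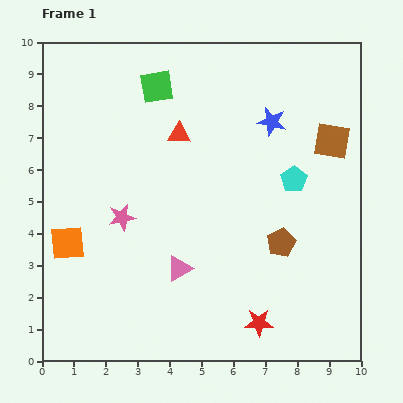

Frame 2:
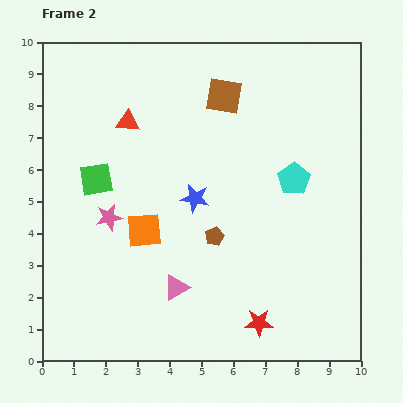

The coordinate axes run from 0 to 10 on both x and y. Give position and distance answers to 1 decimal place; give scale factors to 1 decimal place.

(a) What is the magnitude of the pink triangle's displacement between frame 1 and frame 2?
0.6

The pink triangle moved from (4.3, 2.9) to (4.2, 2.3), a distance of √(0.1² + 0.6²) ≈ 0.6.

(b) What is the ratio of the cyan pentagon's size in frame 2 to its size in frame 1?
1.3×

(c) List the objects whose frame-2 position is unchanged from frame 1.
the cyan pentagon, the red star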